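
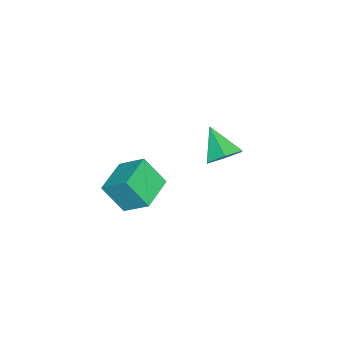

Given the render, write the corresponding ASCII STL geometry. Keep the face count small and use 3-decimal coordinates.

solid 
facet normal -0.992 0.078 0.096
outer loop
vertex 2.342 -3.634 5.146
vertex 2.292 -2.608 3.792
vertex 2.152 -4.888 4.204
endloop
endfacet
facet normal 0.029 -0.603 0.797
outer loop
vertex 3.968 -5.032 4.028
vertex 2.342 -3.634 5.146
vertex 2.152 -4.888 4.204
endloop
endfacet
facet normal -0.992 0.078 0.096
outer loop
vertex 2.152 -4.888 4.204
vertex 2.292 -2.608 3.792
vertex 2.102 -3.862 2.849
endloop
endfacet
facet normal -0.121 -0.794 -0.596
outer loop
vertex 2.102 -3.862 2.849
vertex 3.968 -5.032 4.028
vertex 2.152 -4.888 4.204
endloop
endfacet
facet normal 0.121 0.793 0.597
outer loop
vertex 2.342 -3.634 5.146
vertex 4.108 -2.752 3.616
vertex 2.292 -2.608 3.792
endloop
endfacet
facet normal 0.029 -0.604 0.797
outer loop
vertex 4.158 -3.778 4.971
vertex 2.342 -3.634 5.146
vertex 3.968 -5.032 4.028
endloop
endfacet
facet normal 0.120 0.794 0.596
outer loop
vertex 4.158 -3.778 4.971
vertex 4.108 -2.752 3.616
vertex 2.342 -3.634 5.146
endloop
endfacet
facet normal -0.029 0.604 -0.797
outer loop
vertex 2.292 -2.608 3.792
vertex 4.108 -2.752 3.616
vertex 2.102 -3.862 2.849
endloop
endfacet
facet normal -0.120 -0.793 -0.597
outer loop
vertex 3.918 -4.006 2.674
vertex 3.968 -5.032 4.028
vertex 2.102 -3.862 2.849
endloop
endfacet
facet normal -0.029 0.603 -0.797
outer loop
vertex 2.102 -3.862 2.849
vertex 4.108 -2.752 3.616
vertex 3.918 -4.006 2.674
endloop
endfacet
facet normal 0.992 -0.078 -0.096
outer loop
vertex 3.918 -4.006 2.674
vertex 4.158 -3.778 4.971
vertex 3.968 -5.032 4.028
endloop
endfacet
facet normal 0.992 -0.078 -0.096
outer loop
vertex 4.108 -2.752 3.616
vertex 4.158 -3.778 4.971
vertex 3.918 -4.006 2.674
endloop
endfacet
facet normal 0.499 0.579 -0.645
outer loop
vertex -1.849 -1.25 2.453
vertex -2.516 -1.492 1.72
vertex -2.685 -0.682 2.316
endloop
endfacet
facet normal 0.040 0.290 0.956
outer loop
vertex -1.849 -1.25 2.453
vertex -2.685 -0.682 2.316
vertex -3.444 -2.568 2.92
endloop
endfacet
facet normal 0.500 0.579 -0.645
outer loop
vertex -2.685 -0.682 2.316
vertex -2.516 -1.492 1.72
vertex -3.352 -0.924 1.582
endloop
endfacet
facet normal -0.728 0.457 0.511
outer loop
vertex -2.685 -0.682 2.316
vertex -3.352 -0.924 1.582
vertex -3.444 -2.568 2.92
endloop
endfacet
facet normal 0.499 0.578 -0.645
outer loop
vertex -3.352 -0.924 1.582
vertex -2.516 -1.492 1.72
vertex -3.182 -1.735 0.987
endloop
endfacet
facet normal -0.982 -0.082 -0.169
outer loop
vertex -3.352 -0.924 1.582
vertex -3.182 -1.735 0.987
vertex -3.444 -2.568 2.92
endloop
endfacet
facet normal 0.499 0.579 -0.645
outer loop
vertex -3.182 -1.735 0.987
vertex -2.516 -1.492 1.72
vertex -2.346 -2.303 1.124
endloop
endfacet
facet normal -0.468 -0.787 -0.402
outer loop
vertex -3.182 -1.735 0.987
vertex -2.346 -2.303 1.124
vertex -3.444 -2.568 2.92
endloop
endfacet
facet normal 0.500 0.579 -0.645
outer loop
vertex -2.346 -2.303 1.124
vertex -2.516 -1.492 1.72
vertex -1.68 -2.06 1.858
endloop
endfacet
facet normal 0.300 -0.953 0.043
outer loop
vertex -2.346 -2.303 1.124
vertex -1.68 -2.06 1.858
vertex -3.444 -2.568 2.92
endloop
endfacet
facet normal 0.499 0.578 -0.645
outer loop
vertex -1.68 -2.06 1.858
vertex -2.516 -1.492 1.72
vertex -1.849 -1.25 2.453
endloop
endfacet
facet normal 0.554 -0.415 0.722
outer loop
vertex -1.68 -2.06 1.858
vertex -1.849 -1.25 2.453
vertex -3.444 -2.568 2.92
endloop
endfacet

endsolid


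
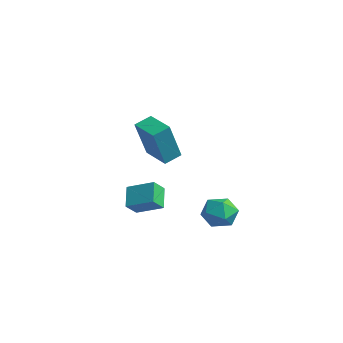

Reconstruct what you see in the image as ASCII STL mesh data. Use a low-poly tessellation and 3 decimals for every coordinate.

solid 
facet normal -0.989 -0.047 0.143
outer loop
vertex 3.304 -3.358 4.221
vertex 3.313 -2.562 4.546
vertex 2.992 -2.581 2.328
endloop
endfacet
facet normal -0.011 -0.926 -0.378
outer loop
vertex 4.327 -2.518 2.134
vertex 3.304 -3.358 4.221
vertex 2.992 -2.581 2.328
endloop
endfacet
facet normal -0.989 -0.046 0.143
outer loop
vertex 2.992 -2.581 2.328
vertex 3.313 -2.562 4.546
vertex 3.002 -1.785 2.653
endloop
endfacet
facet normal -0.151 0.375 -0.915
outer loop
vertex 3.002 -1.785 2.653
vertex 4.327 -2.518 2.134
vertex 2.992 -2.581 2.328
endloop
endfacet
facet normal 0.151 -0.375 0.915
outer loop
vertex 3.304 -3.358 4.221
vertex 4.648 -2.499 4.352
vertex 3.313 -2.562 4.546
endloop
endfacet
facet normal -0.011 -0.926 -0.378
outer loop
vertex 4.638 -3.295 4.027
vertex 3.304 -3.358 4.221
vertex 4.327 -2.518 2.134
endloop
endfacet
facet normal 0.151 -0.375 0.915
outer loop
vertex 4.638 -3.295 4.027
vertex 4.648 -2.499 4.352
vertex 3.304 -3.358 4.221
endloop
endfacet
facet normal 0.011 0.926 0.378
outer loop
vertex 3.313 -2.562 4.546
vertex 4.648 -2.499 4.352
vertex 3.002 -1.785 2.653
endloop
endfacet
facet normal -0.151 0.375 -0.915
outer loop
vertex 4.336 -1.722 2.459
vertex 4.327 -2.518 2.134
vertex 3.002 -1.785 2.653
endloop
endfacet
facet normal 0.011 0.926 0.378
outer loop
vertex 3.002 -1.785 2.653
vertex 4.648 -2.499 4.352
vertex 4.336 -1.722 2.459
endloop
endfacet
facet normal 0.989 0.047 -0.143
outer loop
vertex 4.336 -1.722 2.459
vertex 4.638 -3.295 4.027
vertex 4.327 -2.518 2.134
endloop
endfacet
facet normal 0.989 0.046 -0.144
outer loop
vertex 4.648 -2.499 4.352
vertex 4.638 -3.295 4.027
vertex 4.336 -1.722 2.459
endloop
endfacet
facet normal -0.629 0.435 0.644
outer loop
vertex 0.845 -2.267 -0.598
vertex 1.878 -1.521 -0.093
vertex 0.674 -1.621 -1.201
endloop
endfacet
facet normal -0.754 -0.544 -0.369
outer loop
vertex 1.422 -2.139 -1.967
vertex 0.845 -2.267 -0.598
vertex 0.674 -1.621 -1.201
endloop
endfacet
facet normal -0.629 0.435 0.644
outer loop
vertex 0.674 -1.621 -1.201
vertex 1.878 -1.521 -0.093
vertex 1.706 -0.876 -0.696
endloop
endfacet
facet normal -0.190 0.717 -0.670
outer loop
vertex 1.706 -0.876 -0.696
vertex 1.422 -2.139 -1.967
vertex 0.674 -1.621 -1.201
endloop
endfacet
facet normal 0.190 -0.717 0.671
outer loop
vertex 0.845 -2.267 -0.598
vertex 2.626 -2.039 -0.859
vertex 1.878 -1.521 -0.093
endloop
endfacet
facet normal -0.753 -0.545 -0.368
outer loop
vertex 1.594 -2.784 -1.364
vertex 0.845 -2.267 -0.598
vertex 1.422 -2.139 -1.967
endloop
endfacet
facet normal 0.190 -0.718 0.670
outer loop
vertex 1.594 -2.784 -1.364
vertex 2.626 -2.039 -0.859
vertex 0.845 -2.267 -0.598
endloop
endfacet
facet normal 0.754 0.545 0.368
outer loop
vertex 1.878 -1.521 -0.093
vertex 2.626 -2.039 -0.859
vertex 1.706 -0.876 -0.696
endloop
endfacet
facet normal -0.190 0.717 -0.670
outer loop
vertex 2.455 -1.393 -1.462
vertex 1.422 -2.139 -1.967
vertex 1.706 -0.876 -0.696
endloop
endfacet
facet normal 0.753 0.544 0.369
outer loop
vertex 1.706 -0.876 -0.696
vertex 2.626 -2.039 -0.859
vertex 2.455 -1.393 -1.462
endloop
endfacet
facet normal 0.629 -0.435 -0.644
outer loop
vertex 2.455 -1.393 -1.462
vertex 1.594 -2.784 -1.364
vertex 1.422 -2.139 -1.967
endloop
endfacet
facet normal 0.629 -0.435 -0.644
outer loop
vertex 2.626 -2.039 -0.859
vertex 1.594 -2.784 -1.364
vertex 2.455 -1.393 -1.462
endloop
endfacet
facet normal -0.930 -0.294 0.219
outer loop
vertex 2.754 1.022 -1.838
vertex 2.974 0.162 -2.058
vertex 3.083 0.456 -1.199
endloop
endfacet
facet normal -0.740 0.266 0.617
outer loop
vertex 2.754 1.022 -1.838
vertex 3.083 0.456 -1.199
vertex 3.368 1.325 -1.232
endloop
endfacet
facet normal -0.571 0.802 0.177
outer loop
vertex 2.754 1.022 -1.838
vertex 3.368 1.325 -1.232
vertex 3.435 1.567 -2.112
endloop
endfacet
facet normal -0.656 0.572 -0.493
outer loop
vertex 2.754 1.022 -1.838
vertex 3.435 1.567 -2.112
vertex 3.192 0.848 -2.622
endloop
endfacet
facet normal -0.878 -0.105 -0.467
outer loop
vertex 2.754 1.022 -1.838
vertex 3.192 0.848 -2.622
vertex 2.974 0.162 -2.058
endloop
endfacet
facet normal -0.154 0.088 0.984
outer loop
vertex 3.368 1.325 -1.232
vertex 3.083 0.456 -1.199
vertex 3.968 0.652 -1.078
endloop
endfacet
facet normal -0.462 -0.819 0.339
outer loop
vertex 3.083 0.456 -1.199
vertex 2.974 0.162 -2.058
vertex 3.725 -0.067 -1.588
endloop
endfacet
facet normal -0.378 -0.513 -0.770
outer loop
vertex 2.974 0.162 -2.058
vertex 3.192 0.848 -2.622
vertex 3.792 0.175 -2.468
endloop
endfacet
facet normal -0.018 0.582 -0.813
outer loop
vertex 3.192 0.848 -2.622
vertex 3.435 1.567 -2.112
vertex 4.077 1.044 -2.501
endloop
endfacet
facet normal 0.121 0.955 0.272
outer loop
vertex 3.435 1.567 -2.112
vertex 3.368 1.325 -1.232
vertex 4.186 1.338 -1.642
endloop
endfacet
facet normal 0.656 -0.572 0.493
outer loop
vertex 4.406 0.478 -1.862
vertex 3.968 0.652 -1.078
vertex 3.725 -0.067 -1.588
endloop
endfacet
facet normal 0.571 -0.802 -0.177
outer loop
vertex 4.406 0.478 -1.862
vertex 3.725 -0.067 -1.588
vertex 3.792 0.175 -2.468
endloop
endfacet
facet normal 0.740 -0.266 -0.617
outer loop
vertex 4.406 0.478 -1.862
vertex 3.792 0.175 -2.468
vertex 4.077 1.044 -2.501
endloop
endfacet
facet normal 0.930 0.294 -0.219
outer loop
vertex 4.406 0.478 -1.862
vertex 4.077 1.044 -2.501
vertex 4.186 1.338 -1.642
endloop
endfacet
facet normal 0.878 0.105 0.467
outer loop
vertex 4.406 0.478 -1.862
vertex 4.186 1.338 -1.642
vertex 3.968 0.652 -1.078
endloop
endfacet
facet normal 0.018 -0.582 0.813
outer loop
vertex 3.725 -0.067 -1.588
vertex 3.968 0.652 -1.078
vertex 3.083 0.456 -1.199
endloop
endfacet
facet normal -0.121 -0.955 -0.272
outer loop
vertex 3.792 0.175 -2.468
vertex 3.725 -0.067 -1.588
vertex 2.974 0.162 -2.058
endloop
endfacet
facet normal 0.154 -0.088 -0.984
outer loop
vertex 4.077 1.044 -2.501
vertex 3.792 0.175 -2.468
vertex 3.192 0.848 -2.622
endloop
endfacet
facet normal 0.462 0.819 -0.339
outer loop
vertex 4.186 1.338 -1.642
vertex 4.077 1.044 -2.501
vertex 3.435 1.567 -2.112
endloop
endfacet
facet normal 0.378 0.513 0.770
outer loop
vertex 3.968 0.652 -1.078
vertex 4.186 1.338 -1.642
vertex 3.368 1.325 -1.232
endloop
endfacet

endsolid


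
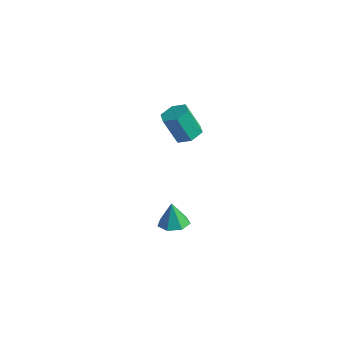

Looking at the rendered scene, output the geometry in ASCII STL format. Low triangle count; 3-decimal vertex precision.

solid 
facet normal 0.188 -0.106 -0.976
outer loop
vertex 4.008 -0.542 -2.961
vertex 3.25 -0.204 -3.144
vertex 3.996 0.191 -3.043
endloop
endfacet
facet normal 0.767 0.084 0.636
outer loop
vertex 4.008 -0.542 -2.961
vertex 3.996 0.191 -3.043
vertex 2.99 -0.056 -1.796
endloop
endfacet
facet normal 0.188 -0.106 -0.976
outer loop
vertex 3.996 0.191 -3.043
vertex 3.25 -0.204 -3.144
vertex 3.422 0.626 -3.201
endloop
endfacet
facet normal 0.433 0.752 0.498
outer loop
vertex 3.996 0.191 -3.043
vertex 3.422 0.626 -3.201
vertex 2.99 -0.056 -1.796
endloop
endfacet
facet normal 0.188 -0.106 -0.976
outer loop
vertex 3.422 0.626 -3.201
vertex 3.25 -0.204 -3.144
vertex 2.719 0.437 -3.316
endloop
endfacet
facet normal -0.296 0.892 0.342
outer loop
vertex 3.422 0.626 -3.201
vertex 2.719 0.437 -3.316
vertex 2.99 -0.056 -1.796
endloop
endfacet
facet normal 0.188 -0.107 -0.976
outer loop
vertex 2.719 0.437 -3.316
vertex 3.25 -0.204 -3.144
vertex 2.415 -0.235 -3.301
endloop
endfacet
facet normal -0.871 0.400 0.285
outer loop
vertex 2.719 0.437 -3.316
vertex 2.415 -0.235 -3.301
vertex 2.99 -0.056 -1.796
endloop
endfacet
facet normal 0.188 -0.108 -0.976
outer loop
vertex 2.415 -0.235 -3.301
vertex 3.25 -0.204 -3.144
vertex 2.74 -0.883 -3.167
endloop
endfacet
facet normal -0.859 -0.354 0.370
outer loop
vertex 2.415 -0.235 -3.301
vertex 2.74 -0.883 -3.167
vertex 2.99 -0.056 -1.796
endloop
endfacet
facet normal 0.187 -0.108 -0.976
outer loop
vertex 2.74 -0.883 -3.167
vertex 3.25 -0.204 -3.144
vertex 3.449 -1.02 -3.016
endloop
endfacet
facet normal -0.269 -0.802 0.533
outer loop
vertex 2.74 -0.883 -3.167
vertex 3.449 -1.02 -3.016
vertex 2.99 -0.056 -1.796
endloop
endfacet
facet normal 0.188 -0.107 -0.976
outer loop
vertex 3.449 -1.02 -3.016
vertex 3.25 -0.204 -3.144
vertex 4.008 -0.542 -2.961
endloop
endfacet
facet normal 0.455 -0.607 0.651
outer loop
vertex 3.449 -1.02 -3.016
vertex 4.008 -0.542 -2.961
vertex 2.99 -0.056 -1.796
endloop
endfacet
facet normal 0.418 0.164 -0.894
outer loop
vertex 3.808 0.476 3.312
vertex 3.254 1.016 3.152
vertex 3.926 1.233 3.506
endloop
endfacet
facet normal 0.897 -0.236 0.375
outer loop
vertex 3.808 0.476 3.312
vertex 3.926 1.233 3.506
vertex 3.12 0.205 4.787
endloop
endfacet
facet normal 0.897 -0.236 0.375
outer loop
vertex 3.12 0.205 4.787
vertex 3.926 1.233 3.506
vertex 3.238 0.961 4.981
endloop
endfacet
facet normal -0.417 -0.164 0.894
outer loop
vertex 3.12 0.205 4.787
vertex 3.238 0.961 4.981
vertex 2.566 0.744 4.628
endloop
endfacet
facet normal 0.417 0.165 -0.894
outer loop
vertex 3.926 1.233 3.506
vertex 3.254 1.016 3.152
vertex 3.372 1.772 3.347
endloop
endfacet
facet normal 0.577 0.712 0.401
outer loop
vertex 3.926 1.233 3.506
vertex 3.372 1.772 3.347
vertex 3.238 0.961 4.981
endloop
endfacet
facet normal 0.578 0.711 0.400
outer loop
vertex 3.238 0.961 4.981
vertex 3.372 1.772 3.347
vertex 2.684 1.501 4.822
endloop
endfacet
facet normal -0.417 -0.164 0.894
outer loop
vertex 3.238 0.961 4.981
vertex 2.684 1.501 4.822
vertex 2.566 0.744 4.628
endloop
endfacet
facet normal 0.417 0.165 -0.894
outer loop
vertex 3.372 1.772 3.347
vertex 3.254 1.016 3.152
vertex 2.7 1.555 2.993
endloop
endfacet
facet normal -0.319 0.947 0.025
outer loop
vertex 3.372 1.772 3.347
vertex 2.7 1.555 2.993
vertex 2.684 1.501 4.822
endloop
endfacet
facet normal -0.319 0.947 0.025
outer loop
vertex 2.684 1.501 4.822
vertex 2.7 1.555 2.993
vertex 2.012 1.284 4.468
endloop
endfacet
facet normal -0.418 -0.164 0.894
outer loop
vertex 2.684 1.501 4.822
vertex 2.012 1.284 4.468
vertex 2.566 0.744 4.628
endloop
endfacet
facet normal 0.417 0.164 -0.894
outer loop
vertex 2.7 1.555 2.993
vertex 3.254 1.016 3.152
vertex 2.582 0.799 2.799
endloop
endfacet
facet normal -0.897 0.236 -0.375
outer loop
vertex 2.7 1.555 2.993
vertex 2.582 0.799 2.799
vertex 2.012 1.284 4.468
endloop
endfacet
facet normal -0.897 0.236 -0.375
outer loop
vertex 2.012 1.284 4.468
vertex 2.582 0.799 2.799
vertex 1.894 0.527 4.274
endloop
endfacet
facet normal -0.418 -0.164 0.894
outer loop
vertex 2.012 1.284 4.468
vertex 1.894 0.527 4.274
vertex 2.566 0.744 4.628
endloop
endfacet
facet normal 0.417 0.164 -0.894
outer loop
vertex 2.582 0.799 2.799
vertex 3.254 1.016 3.152
vertex 3.136 0.259 2.958
endloop
endfacet
facet normal -0.578 -0.711 -0.401
outer loop
vertex 2.582 0.799 2.799
vertex 3.136 0.259 2.958
vertex 1.894 0.527 4.274
endloop
endfacet
facet normal -0.578 -0.712 -0.400
outer loop
vertex 1.894 0.527 4.274
vertex 3.136 0.259 2.958
vertex 2.448 -0.012 4.433
endloop
endfacet
facet normal -0.417 -0.165 0.894
outer loop
vertex 1.894 0.527 4.274
vertex 2.448 -0.012 4.433
vertex 2.566 0.744 4.628
endloop
endfacet
facet normal 0.418 0.164 -0.894
outer loop
vertex 3.136 0.259 2.958
vertex 3.254 1.016 3.152
vertex 3.808 0.476 3.312
endloop
endfacet
facet normal 0.319 -0.947 -0.025
outer loop
vertex 3.136 0.259 2.958
vertex 3.808 0.476 3.312
vertex 2.448 -0.012 4.433
endloop
endfacet
facet normal 0.319 -0.947 -0.025
outer loop
vertex 2.448 -0.012 4.433
vertex 3.808 0.476 3.312
vertex 3.12 0.205 4.787
endloop
endfacet
facet normal -0.417 -0.165 0.894
outer loop
vertex 2.448 -0.012 4.433
vertex 3.12 0.205 4.787
vertex 2.566 0.744 4.628
endloop
endfacet

endsolid


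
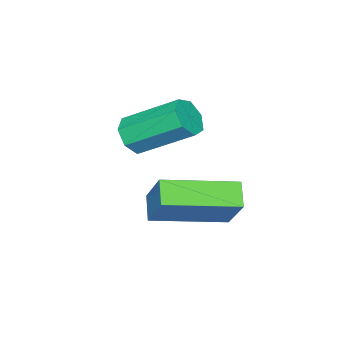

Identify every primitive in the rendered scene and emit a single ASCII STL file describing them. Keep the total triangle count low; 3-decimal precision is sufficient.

solid 
facet normal -0.628 -0.506 0.591
outer loop
vertex 2.02 0.021 -2.069
vertex 0.482 1.528 -2.414
vertex 1.524 -0.758 -3.264
endloop
endfacet
facet normal 0.705 -0.691 0.158
outer loop
vertex 2.058 -0.328 -3.766
vertex 2.02 0.021 -2.069
vertex 1.524 -0.758 -3.264
endloop
endfacet
facet normal -0.628 -0.506 0.591
outer loop
vertex 1.524 -0.758 -3.264
vertex 0.482 1.528 -2.414
vertex -0.014 0.749 -3.608
endloop
endfacet
facet normal -0.328 -0.516 -0.791
outer loop
vertex -0.014 0.749 -3.608
vertex 2.058 -0.328 -3.766
vertex 1.524 -0.758 -3.264
endloop
endfacet
facet normal 0.328 0.516 0.791
outer loop
vertex 2.02 0.021 -2.069
vertex 1.016 1.958 -2.916
vertex 0.482 1.528 -2.414
endloop
endfacet
facet normal 0.705 -0.691 0.158
outer loop
vertex 2.554 0.451 -2.572
vertex 2.02 0.021 -2.069
vertex 2.058 -0.328 -3.766
endloop
endfacet
facet normal 0.329 0.516 0.791
outer loop
vertex 2.554 0.451 -2.572
vertex 1.016 1.958 -2.916
vertex 2.02 0.021 -2.069
endloop
endfacet
facet normal -0.705 0.691 -0.158
outer loop
vertex 0.482 1.528 -2.414
vertex 1.016 1.958 -2.916
vertex -0.014 0.749 -3.608
endloop
endfacet
facet normal -0.329 -0.517 -0.791
outer loop
vertex 0.52 1.179 -4.111
vertex 2.058 -0.328 -3.766
vertex -0.014 0.749 -3.608
endloop
endfacet
facet normal -0.705 0.691 -0.158
outer loop
vertex -0.014 0.749 -3.608
vertex 1.016 1.958 -2.916
vertex 0.52 1.179 -4.111
endloop
endfacet
facet normal 0.628 0.506 -0.591
outer loop
vertex 0.52 1.179 -4.111
vertex 2.554 0.451 -2.572
vertex 2.058 -0.328 -3.766
endloop
endfacet
facet normal 0.628 0.506 -0.591
outer loop
vertex 1.016 1.958 -2.916
vertex 2.554 0.451 -2.572
vertex 0.52 1.179 -4.111
endloop
endfacet
facet normal 0.257 -0.802 -0.539
outer loop
vertex 0.804 -2.214 -1.585
vertex 0.336 -2.076 -2.014
vertex 0.955 -1.878 -2.013
endloop
endfacet
facet normal 0.929 0.051 0.368
outer loop
vertex 0.804 -2.214 -1.585
vertex 0.955 -1.878 -2.013
vertex 0.312 -0.682 -0.556
endloop
endfacet
facet normal 0.929 0.051 0.368
outer loop
vertex 0.312 -0.682 -0.556
vertex 0.955 -1.878 -2.013
vertex 0.463 -0.346 -0.984
endloop
endfacet
facet normal -0.258 0.802 0.539
outer loop
vertex 0.312 -0.682 -0.556
vertex 0.463 -0.346 -0.984
vertex -0.156 -0.544 -0.986
endloop
endfacet
facet normal 0.258 -0.803 -0.537
outer loop
vertex 0.955 -1.878 -2.013
vertex 0.336 -2.076 -2.014
vertex 0.64 -1.692 -2.442
endloop
endfacet
facet normal 0.788 0.497 -0.363
outer loop
vertex 0.955 -1.878 -2.013
vertex 0.64 -1.692 -2.442
vertex 0.463 -0.346 -0.984
endloop
endfacet
facet normal 0.788 0.497 -0.363
outer loop
vertex 0.463 -0.346 -0.984
vertex 0.64 -1.692 -2.442
vertex 0.148 -0.16 -1.413
endloop
endfacet
facet normal -0.258 0.803 0.538
outer loop
vertex 0.463 -0.346 -0.984
vertex 0.148 -0.16 -1.413
vertex -0.156 -0.544 -0.986
endloop
endfacet
facet normal 0.256 -0.803 -0.538
outer loop
vertex 0.64 -1.692 -2.442
vertex 0.336 -2.076 -2.014
vertex 0.096 -1.794 -2.549
endloop
endfacet
facet normal 0.055 0.569 -0.821
outer loop
vertex 0.64 -1.692 -2.442
vertex 0.096 -1.794 -2.549
vertex 0.148 -0.16 -1.413
endloop
endfacet
facet normal 0.055 0.569 -0.821
outer loop
vertex 0.148 -0.16 -1.413
vertex 0.096 -1.794 -2.549
vertex -0.397 -0.262 -1.52
endloop
endfacet
facet normal -0.256 0.802 0.539
outer loop
vertex 0.148 -0.16 -1.413
vertex -0.397 -0.262 -1.52
vertex -0.156 -0.544 -0.986
endloop
endfacet
facet normal 0.257 -0.803 -0.538
outer loop
vertex 0.096 -1.794 -2.549
vertex 0.336 -2.076 -2.014
vertex -0.268 -2.109 -2.253
endloop
endfacet
facet normal -0.720 0.212 -0.660
outer loop
vertex 0.096 -1.794 -2.549
vertex -0.268 -2.109 -2.253
vertex -0.397 -0.262 -1.52
endloop
endfacet
facet normal -0.721 0.211 -0.660
outer loop
vertex -0.397 -0.262 -1.52
vertex -0.268 -2.109 -2.253
vertex -0.76 -0.577 -1.224
endloop
endfacet
facet normal -0.256 0.802 0.539
outer loop
vertex -0.397 -0.262 -1.52
vertex -0.76 -0.577 -1.224
vertex -0.156 -0.544 -0.986
endloop
endfacet
facet normal 0.257 -0.802 -0.539
outer loop
vertex -0.268 -2.109 -2.253
vertex 0.336 -2.076 -2.014
vertex -0.176 -2.399 -1.778
endloop
endfacet
facet normal -0.952 -0.305 -0.002
outer loop
vertex -0.268 -2.109 -2.253
vertex -0.176 -2.399 -1.778
vertex -0.76 -0.577 -1.224
endloop
endfacet
facet normal -0.952 -0.305 -0.002
outer loop
vertex -0.76 -0.577 -1.224
vertex -0.176 -2.399 -1.778
vertex -0.668 -0.867 -0.749
endloop
endfacet
facet normal -0.256 0.802 0.539
outer loop
vertex -0.76 -0.577 -1.224
vertex -0.668 -0.867 -0.749
vertex -0.156 -0.544 -0.986
endloop
endfacet
facet normal 0.257 -0.802 -0.540
outer loop
vertex -0.176 -2.399 -1.778
vertex 0.336 -2.076 -2.014
vertex 0.301 -2.446 -1.481
endloop
endfacet
facet normal -0.467 -0.591 0.657
outer loop
vertex -0.176 -2.399 -1.778
vertex 0.301 -2.446 -1.481
vertex -0.668 -0.867 -0.749
endloop
endfacet
facet normal -0.467 -0.591 0.657
outer loop
vertex -0.668 -0.867 -0.749
vertex 0.301 -2.446 -1.481
vertex -0.191 -0.914 -0.452
endloop
endfacet
facet normal -0.257 0.802 0.539
outer loop
vertex -0.668 -0.867 -0.749
vertex -0.191 -0.914 -0.452
vertex -0.156 -0.544 -0.986
endloop
endfacet
facet normal 0.258 -0.801 -0.539
outer loop
vertex 0.301 -2.446 -1.481
vertex 0.336 -2.076 -2.014
vertex 0.804 -2.214 -1.585
endloop
endfacet
facet normal 0.370 -0.433 0.822
outer loop
vertex 0.301 -2.446 -1.481
vertex 0.804 -2.214 -1.585
vertex -0.191 -0.914 -0.452
endloop
endfacet
facet normal 0.370 -0.433 0.822
outer loop
vertex -0.191 -0.914 -0.452
vertex 0.804 -2.214 -1.585
vertex 0.312 -0.682 -0.556
endloop
endfacet
facet normal -0.258 0.802 0.539
outer loop
vertex -0.191 -0.914 -0.452
vertex 0.312 -0.682 -0.556
vertex -0.156 -0.544 -0.986
endloop
endfacet

endsolid


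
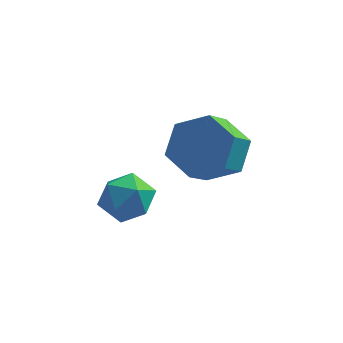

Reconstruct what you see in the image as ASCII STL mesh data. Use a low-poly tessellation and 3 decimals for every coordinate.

solid 
facet normal -0.222 0.902 0.370
outer loop
vertex 1.992 -1.636 -3.17
vertex 1.336 -1.897 -2.928
vertex 1.937 -1.93 -2.486
endloop
endfacet
facet normal 0.482 0.790 0.378
outer loop
vertex 1.992 -1.636 -3.17
vertex 1.937 -1.93 -2.486
vertex 2.529 -2.087 -2.913
endloop
endfacet
facet normal 0.693 0.659 -0.291
outer loop
vertex 1.992 -1.636 -3.17
vertex 2.529 -2.087 -2.913
vertex 2.293 -2.151 -3.619
endloop
endfacet
facet normal 0.119 0.691 -0.713
outer loop
vertex 1.992 -1.636 -3.17
vertex 2.293 -2.151 -3.619
vertex 1.556 -2.033 -3.628
endloop
endfacet
facet normal -0.447 0.841 -0.304
outer loop
vertex 1.992 -1.636 -3.17
vertex 1.556 -2.033 -3.628
vertex 1.336 -1.897 -2.928
endloop
endfacet
facet normal 0.608 0.204 0.767
outer loop
vertex 2.529 -2.087 -2.913
vertex 1.937 -1.93 -2.486
vertex 2.204 -2.627 -2.512
endloop
endfacet
facet normal -0.532 0.387 0.753
outer loop
vertex 1.937 -1.93 -2.486
vertex 1.336 -1.897 -2.928
vertex 1.467 -2.509 -2.521
endloop
endfacet
facet normal -0.896 0.289 -0.338
outer loop
vertex 1.336 -1.897 -2.928
vertex 1.556 -2.033 -3.628
vertex 1.231 -2.573 -3.227
endloop
endfacet
facet normal 0.019 0.045 -0.999
outer loop
vertex 1.556 -2.033 -3.628
vertex 2.293 -2.151 -3.619
vertex 1.823 -2.73 -3.654
endloop
endfacet
facet normal 0.949 -0.007 -0.316
outer loop
vertex 2.293 -2.151 -3.619
vertex 2.529 -2.087 -2.913
vertex 2.424 -2.763 -3.212
endloop
endfacet
facet normal -0.119 -0.691 0.713
outer loop
vertex 1.768 -3.024 -2.97
vertex 2.204 -2.627 -2.512
vertex 1.467 -2.509 -2.521
endloop
endfacet
facet normal -0.693 -0.659 0.291
outer loop
vertex 1.768 -3.024 -2.97
vertex 1.467 -2.509 -2.521
vertex 1.231 -2.573 -3.227
endloop
endfacet
facet normal -0.482 -0.790 -0.378
outer loop
vertex 1.768 -3.024 -2.97
vertex 1.231 -2.573 -3.227
vertex 1.823 -2.73 -3.654
endloop
endfacet
facet normal 0.222 -0.902 -0.370
outer loop
vertex 1.768 -3.024 -2.97
vertex 1.823 -2.73 -3.654
vertex 2.424 -2.763 -3.212
endloop
endfacet
facet normal 0.447 -0.841 0.304
outer loop
vertex 1.768 -3.024 -2.97
vertex 2.424 -2.763 -3.212
vertex 2.204 -2.627 -2.512
endloop
endfacet
facet normal -0.019 -0.045 0.999
outer loop
vertex 1.467 -2.509 -2.521
vertex 2.204 -2.627 -2.512
vertex 1.937 -1.93 -2.486
endloop
endfacet
facet normal -0.949 0.007 0.316
outer loop
vertex 1.231 -2.573 -3.227
vertex 1.467 -2.509 -2.521
vertex 1.336 -1.897 -2.928
endloop
endfacet
facet normal -0.608 -0.204 -0.767
outer loop
vertex 1.823 -2.73 -3.654
vertex 1.231 -2.573 -3.227
vertex 1.556 -2.033 -3.628
endloop
endfacet
facet normal 0.532 -0.387 -0.753
outer loop
vertex 2.424 -2.763 -3.212
vertex 1.823 -2.73 -3.654
vertex 2.293 -2.151 -3.619
endloop
endfacet
facet normal 0.896 -0.289 0.338
outer loop
vertex 2.204 -2.627 -2.512
vertex 2.424 -2.763 -3.212
vertex 2.529 -2.087 -2.913
endloop
endfacet
facet normal 0.269 0.721 -0.639
outer loop
vertex 4.223 -0.168 -3.482
vertex 3.523 0.362 -3.178
vertex 4.356 0.414 -2.769
endloop
endfacet
facet normal 0.953 -0.297 0.065
outer loop
vertex 4.223 -0.168 -3.482
vertex 4.356 0.414 -2.769
vertex 3.938 -0.933 -2.806
endloop
endfacet
facet normal 0.953 -0.297 0.065
outer loop
vertex 3.938 -0.933 -2.806
vertex 4.356 0.414 -2.769
vertex 4.071 -0.351 -2.092
endloop
endfacet
facet normal -0.270 -0.721 0.638
outer loop
vertex 3.938 -0.933 -2.806
vertex 4.071 -0.351 -2.092
vertex 3.237 -0.402 -2.502
endloop
endfacet
facet normal 0.268 0.721 -0.638
outer loop
vertex 4.356 0.414 -2.769
vertex 3.523 0.362 -3.178
vertex 3.655 0.944 -2.465
endloop
endfacet
facet normal 0.600 0.393 0.697
outer loop
vertex 4.356 0.414 -2.769
vertex 3.655 0.944 -2.465
vertex 4.071 -0.351 -2.092
endloop
endfacet
facet normal 0.600 0.393 0.697
outer loop
vertex 4.071 -0.351 -2.092
vertex 3.655 0.944 -2.465
vertex 3.37 0.18 -1.788
endloop
endfacet
facet normal -0.270 -0.721 0.638
outer loop
vertex 4.071 -0.351 -2.092
vertex 3.37 0.18 -1.788
vertex 3.237 -0.402 -2.502
endloop
endfacet
facet normal 0.269 0.721 -0.638
outer loop
vertex 3.655 0.944 -2.465
vertex 3.523 0.362 -3.178
vertex 2.822 0.893 -2.874
endloop
endfacet
facet normal -0.352 0.691 0.631
outer loop
vertex 3.655 0.944 -2.465
vertex 2.822 0.893 -2.874
vertex 3.37 0.18 -1.788
endloop
endfacet
facet normal -0.354 0.690 0.632
outer loop
vertex 3.37 0.18 -1.788
vertex 2.822 0.893 -2.874
vertex 2.537 0.128 -2.198
endloop
endfacet
facet normal -0.269 -0.721 0.638
outer loop
vertex 3.37 0.18 -1.788
vertex 2.537 0.128 -2.198
vertex 3.237 -0.402 -2.502
endloop
endfacet
facet normal 0.270 0.721 -0.638
outer loop
vertex 2.822 0.893 -2.874
vertex 3.523 0.362 -3.178
vertex 2.689 0.311 -3.588
endloop
endfacet
facet normal -0.953 0.297 -0.065
outer loop
vertex 2.822 0.893 -2.874
vertex 2.689 0.311 -3.588
vertex 2.537 0.128 -2.198
endloop
endfacet
facet normal -0.953 0.297 -0.065
outer loop
vertex 2.537 0.128 -2.198
vertex 2.689 0.311 -3.588
vertex 2.404 -0.454 -2.911
endloop
endfacet
facet normal -0.269 -0.721 0.639
outer loop
vertex 2.537 0.128 -2.198
vertex 2.404 -0.454 -2.911
vertex 3.237 -0.402 -2.502
endloop
endfacet
facet normal 0.270 0.721 -0.638
outer loop
vertex 2.689 0.311 -3.588
vertex 3.523 0.362 -3.178
vertex 3.39 -0.22 -3.892
endloop
endfacet
facet normal -0.600 -0.393 -0.697
outer loop
vertex 2.689 0.311 -3.588
vertex 3.39 -0.22 -3.892
vertex 2.404 -0.454 -2.911
endloop
endfacet
facet normal -0.600 -0.394 -0.697
outer loop
vertex 2.404 -0.454 -2.911
vertex 3.39 -0.22 -3.892
vertex 3.105 -0.984 -3.215
endloop
endfacet
facet normal -0.268 -0.721 0.638
outer loop
vertex 2.404 -0.454 -2.911
vertex 3.105 -0.984 -3.215
vertex 3.237 -0.402 -2.502
endloop
endfacet
facet normal 0.269 0.721 -0.638
outer loop
vertex 3.39 -0.22 -3.892
vertex 3.523 0.362 -3.178
vertex 4.223 -0.168 -3.482
endloop
endfacet
facet normal 0.354 -0.691 -0.631
outer loop
vertex 3.39 -0.22 -3.892
vertex 4.223 -0.168 -3.482
vertex 3.105 -0.984 -3.215
endloop
endfacet
facet normal 0.353 -0.690 -0.632
outer loop
vertex 3.105 -0.984 -3.215
vertex 4.223 -0.168 -3.482
vertex 3.938 -0.933 -2.806
endloop
endfacet
facet normal -0.269 -0.721 0.638
outer loop
vertex 3.105 -0.984 -3.215
vertex 3.938 -0.933 -2.806
vertex 3.237 -0.402 -2.502
endloop
endfacet

endsolid


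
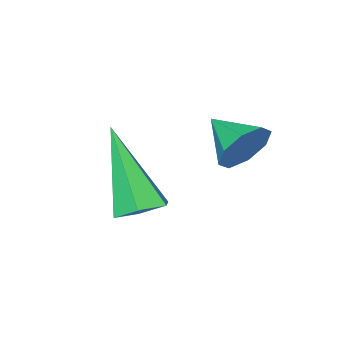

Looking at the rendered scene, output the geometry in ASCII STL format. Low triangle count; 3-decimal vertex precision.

solid 
facet normal 0.104 0.521 -0.847
outer loop
vertex -1.732 -1.965 -3.813
vertex -2.347 -1.827 -3.804
vertex -1.934 -1.446 -3.519
endloop
endfacet
facet normal 0.887 0.088 0.454
outer loop
vertex -1.732 -1.965 -3.813
vertex -1.934 -1.446 -3.519
vertex -2.573 -2.953 -1.976
endloop
endfacet
facet normal 0.104 0.521 -0.847
outer loop
vertex -1.934 -1.446 -3.519
vertex -2.347 -1.827 -3.804
vertex -2.549 -1.308 -3.51
endloop
endfacet
facet normal 0.161 0.672 0.723
outer loop
vertex -1.934 -1.446 -3.519
vertex -2.549 -1.308 -3.51
vertex -2.573 -2.953 -1.976
endloop
endfacet
facet normal 0.107 0.521 -0.847
outer loop
vertex -2.549 -1.308 -3.51
vertex -2.347 -1.827 -3.804
vertex -2.961 -1.688 -3.796
endloop
endfacet
facet normal -0.751 0.456 0.477
outer loop
vertex -2.549 -1.308 -3.51
vertex -2.961 -1.688 -3.796
vertex -2.573 -2.953 -1.976
endloop
endfacet
facet normal 0.107 0.521 -0.847
outer loop
vertex -2.961 -1.688 -3.796
vertex -2.347 -1.827 -3.804
vertex -2.759 -2.207 -4.09
endloop
endfacet
facet normal -0.938 -0.343 -0.039
outer loop
vertex -2.961 -1.688 -3.796
vertex -2.759 -2.207 -4.09
vertex -2.573 -2.953 -1.976
endloop
endfacet
facet normal 0.105 0.523 -0.846
outer loop
vertex -2.759 -2.207 -4.09
vertex -2.347 -1.827 -3.804
vertex -2.144 -2.345 -4.099
endloop
endfacet
facet normal -0.213 -0.927 -0.308
outer loop
vertex -2.759 -2.207 -4.09
vertex -2.144 -2.345 -4.099
vertex -2.573 -2.953 -1.976
endloop
endfacet
facet normal 0.105 0.523 -0.846
outer loop
vertex -2.144 -2.345 -4.099
vertex -2.347 -1.827 -3.804
vertex -1.732 -1.965 -3.813
endloop
endfacet
facet normal 0.700 -0.712 -0.062
outer loop
vertex -2.144 -2.345 -4.099
vertex -1.732 -1.965 -3.813
vertex -2.573 -2.953 -1.976
endloop
endfacet
facet normal 0.055 0.943 -0.329
outer loop
vertex -2.973 0.316 -0.888
vertex -3.261 0.135 -1.454
vertex -3.476 0.352 -0.869
endloop
endfacet
facet normal 0.024 -0.190 0.982
outer loop
vertex -2.973 0.316 -0.888
vertex -3.476 0.352 -0.869
vertex -3.319 -0.855 -1.106
endloop
endfacet
facet normal 0.055 0.943 -0.329
outer loop
vertex -3.476 0.352 -0.869
vertex -3.261 0.135 -1.454
vertex -3.853 0.261 -1.192
endloop
endfacet
facet normal -0.601 -0.229 0.766
outer loop
vertex -3.476 0.352 -0.869
vertex -3.853 0.261 -1.192
vertex -3.319 -0.855 -1.106
endloop
endfacet
facet normal 0.055 0.943 -0.330
outer loop
vertex -3.853 0.261 -1.192
vertex -3.261 0.135 -1.454
vertex -3.884 0.096 -1.669
endloop
endfacet
facet normal -0.890 -0.410 0.200
outer loop
vertex -3.853 0.261 -1.192
vertex -3.884 0.096 -1.669
vertex -3.319 -0.855 -1.106
endloop
endfacet
facet normal 0.056 0.942 -0.332
outer loop
vertex -3.884 0.096 -1.669
vertex -3.261 0.135 -1.454
vertex -3.549 -0.047 -2.019
endloop
endfacet
facet normal -0.674 -0.630 -0.387
outer loop
vertex -3.884 0.096 -1.669
vertex -3.549 -0.047 -2.019
vertex -3.319 -0.855 -1.106
endloop
endfacet
facet normal 0.055 0.942 -0.331
outer loop
vertex -3.549 -0.047 -2.019
vertex -3.261 0.135 -1.454
vertex -3.045 -0.083 -2.038
endloop
endfacet
facet normal -0.079 -0.756 -0.650
outer loop
vertex -3.549 -0.047 -2.019
vertex -3.045 -0.083 -2.038
vertex -3.319 -0.855 -1.106
endloop
endfacet
facet normal 0.056 0.942 -0.331
outer loop
vertex -3.045 -0.083 -2.038
vertex -3.261 0.135 -1.454
vertex -2.668 0.008 -1.715
endloop
endfacet
facet normal 0.545 -0.717 -0.434
outer loop
vertex -3.045 -0.083 -2.038
vertex -2.668 0.008 -1.715
vertex -3.319 -0.855 -1.106
endloop
endfacet
facet normal 0.057 0.942 -0.330
outer loop
vertex -2.668 0.008 -1.715
vertex -3.261 0.135 -1.454
vertex -2.638 0.173 -1.238
endloop
endfacet
facet normal 0.834 -0.535 0.133
outer loop
vertex -2.668 0.008 -1.715
vertex -2.638 0.173 -1.238
vertex -3.319 -0.855 -1.106
endloop
endfacet
facet normal 0.057 0.942 -0.330
outer loop
vertex -2.638 0.173 -1.238
vertex -3.261 0.135 -1.454
vertex -2.973 0.316 -0.888
endloop
endfacet
facet normal 0.617 -0.316 0.720
outer loop
vertex -2.638 0.173 -1.238
vertex -2.973 0.316 -0.888
vertex -3.319 -0.855 -1.106
endloop
endfacet

endsolid


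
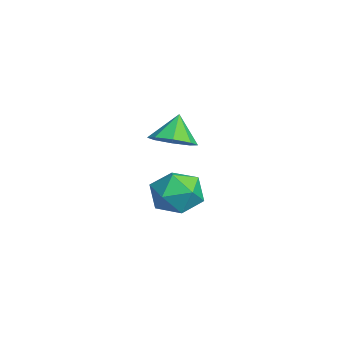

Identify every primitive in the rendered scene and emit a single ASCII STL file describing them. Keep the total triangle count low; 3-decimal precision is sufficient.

solid 
facet normal -0.265 0.963 0.037
outer loop
vertex -1.554 0.697 -3.183
vertex -2.757 0.359 -3.008
vertex -1.998 0.53 -2.014
endloop
endfacet
facet normal 0.401 0.873 0.277
outer loop
vertex -1.554 0.697 -3.183
vertex -1.998 0.53 -2.014
vertex -0.852 0.101 -2.32
endloop
endfacet
facet normal 0.784 0.571 -0.244
outer loop
vertex -1.554 0.697 -3.183
vertex -0.852 0.101 -2.32
vertex -0.902 -0.335 -3.503
endloop
endfacet
facet normal 0.355 0.474 -0.805
outer loop
vertex -1.554 0.697 -3.183
vertex -0.902 -0.335 -3.503
vertex -2.079 -0.175 -3.928
endloop
endfacet
facet normal -0.293 0.717 -0.632
outer loop
vertex -1.554 0.697 -3.183
vertex -2.079 -0.175 -3.928
vertex -2.757 0.359 -3.008
endloop
endfacet
facet normal 0.377 0.418 0.826
outer loop
vertex -0.852 0.101 -2.32
vertex -1.998 0.53 -2.014
vertex -1.621 -0.605 -1.612
endloop
endfacet
facet normal -0.700 0.564 0.438
outer loop
vertex -1.998 0.53 -2.014
vertex -2.757 0.359 -3.008
vertex -2.798 -0.445 -2.037
endloop
endfacet
facet normal -0.746 0.165 -0.645
outer loop
vertex -2.757 0.359 -3.008
vertex -2.079 -0.175 -3.928
vertex -2.848 -0.881 -3.22
endloop
endfacet
facet normal 0.303 -0.227 -0.925
outer loop
vertex -2.079 -0.175 -3.928
vertex -0.902 -0.335 -3.503
vertex -1.702 -1.31 -3.526
endloop
endfacet
facet normal 0.997 -0.070 -0.016
outer loop
vertex -0.902 -0.335 -3.503
vertex -0.852 0.101 -2.32
vertex -0.943 -1.139 -2.532
endloop
endfacet
facet normal -0.355 -0.474 0.805
outer loop
vertex -2.146 -1.477 -2.357
vertex -1.621 -0.605 -1.612
vertex -2.798 -0.445 -2.037
endloop
endfacet
facet normal -0.784 -0.571 0.244
outer loop
vertex -2.146 -1.477 -2.357
vertex -2.798 -0.445 -2.037
vertex -2.848 -0.881 -3.22
endloop
endfacet
facet normal -0.401 -0.873 -0.277
outer loop
vertex -2.146 -1.477 -2.357
vertex -2.848 -0.881 -3.22
vertex -1.702 -1.31 -3.526
endloop
endfacet
facet normal 0.265 -0.963 -0.037
outer loop
vertex -2.146 -1.477 -2.357
vertex -1.702 -1.31 -3.526
vertex -0.943 -1.139 -2.532
endloop
endfacet
facet normal 0.293 -0.717 0.632
outer loop
vertex -2.146 -1.477 -2.357
vertex -0.943 -1.139 -2.532
vertex -1.621 -0.605 -1.612
endloop
endfacet
facet normal -0.303 0.227 0.925
outer loop
vertex -2.798 -0.445 -2.037
vertex -1.621 -0.605 -1.612
vertex -1.998 0.53 -2.014
endloop
endfacet
facet normal -0.997 0.070 0.016
outer loop
vertex -2.848 -0.881 -3.22
vertex -2.798 -0.445 -2.037
vertex -2.757 0.359 -3.008
endloop
endfacet
facet normal -0.377 -0.418 -0.826
outer loop
vertex -1.702 -1.31 -3.526
vertex -2.848 -0.881 -3.22
vertex -2.079 -0.175 -3.928
endloop
endfacet
facet normal 0.700 -0.564 -0.438
outer loop
vertex -0.943 -1.139 -2.532
vertex -1.702 -1.31 -3.526
vertex -0.902 -0.335 -3.503
endloop
endfacet
facet normal 0.746 -0.165 0.645
outer loop
vertex -1.621 -0.605 -1.612
vertex -0.943 -1.139 -2.532
vertex -0.852 0.101 -2.32
endloop
endfacet
facet normal 0.442 -0.262 -0.858
outer loop
vertex 2.03 -0.456 1.79
vertex 1.257 -1.052 1.574
vertex 1.482 -0.094 1.397
endloop
endfacet
facet normal 0.205 0.846 0.493
outer loop
vertex 2.03 -0.456 1.79
vertex 1.482 -0.094 1.397
vertex 0.643 -0.688 2.766
endloop
endfacet
facet normal 0.442 -0.262 -0.858
outer loop
vertex 1.482 -0.094 1.397
vertex 1.257 -1.052 1.574
vertex 0.803 -0.293 1.108
endloop
endfacet
facet normal -0.348 0.919 0.185
outer loop
vertex 1.482 -0.094 1.397
vertex 0.803 -0.293 1.108
vertex 0.643 -0.688 2.766
endloop
endfacet
facet normal 0.443 -0.262 -0.858
outer loop
vertex 0.803 -0.293 1.108
vertex 1.257 -1.052 1.574
vertex 0.389 -0.937 1.091
endloop
endfacet
facet normal -0.841 0.539 0.047
outer loop
vertex 0.803 -0.293 1.108
vertex 0.389 -0.937 1.091
vertex 0.643 -0.688 2.766
endloop
endfacet
facet normal 0.442 -0.263 -0.858
outer loop
vertex 0.389 -0.937 1.091
vertex 1.257 -1.052 1.574
vertex 0.484 -1.649 1.358
endloop
endfacet
facet normal -0.985 -0.071 0.160
outer loop
vertex 0.389 -0.937 1.091
vertex 0.484 -1.649 1.358
vertex 0.643 -0.688 2.766
endloop
endfacet
facet normal 0.442 -0.262 -0.858
outer loop
vertex 0.484 -1.649 1.358
vertex 1.257 -1.052 1.574
vertex 1.032 -2.01 1.751
endloop
endfacet
facet normal -0.694 -0.556 0.458
outer loop
vertex 0.484 -1.649 1.358
vertex 1.032 -2.01 1.751
vertex 0.643 -0.688 2.766
endloop
endfacet
facet normal 0.441 -0.262 -0.858
outer loop
vertex 1.032 -2.01 1.751
vertex 1.257 -1.052 1.574
vertex 1.712 -1.811 2.04
endloop
endfacet
facet normal -0.141 -0.629 0.765
outer loop
vertex 1.032 -2.01 1.751
vertex 1.712 -1.811 2.04
vertex 0.643 -0.688 2.766
endloop
endfacet
facet normal 0.442 -0.262 -0.858
outer loop
vertex 1.712 -1.811 2.04
vertex 1.257 -1.052 1.574
vertex 2.126 -1.167 2.057
endloop
endfacet
facet normal 0.351 -0.249 0.903
outer loop
vertex 1.712 -1.811 2.04
vertex 2.126 -1.167 2.057
vertex 0.643 -0.688 2.766
endloop
endfacet
facet normal 0.442 -0.262 -0.858
outer loop
vertex 2.126 -1.167 2.057
vertex 1.257 -1.052 1.574
vertex 2.03 -0.456 1.79
endloop
endfacet
facet normal 0.495 0.363 0.789
outer loop
vertex 2.126 -1.167 2.057
vertex 2.03 -0.456 1.79
vertex 0.643 -0.688 2.766
endloop
endfacet

endsolid


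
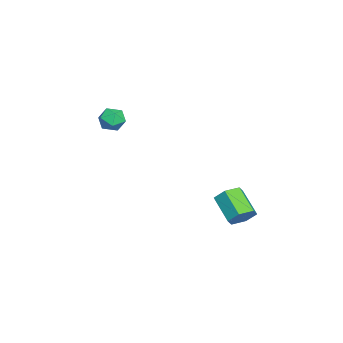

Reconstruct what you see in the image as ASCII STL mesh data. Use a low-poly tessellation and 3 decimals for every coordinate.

solid 
facet normal 0.651 0.490 -0.580
outer loop
vertex 4.831 3.026 -2.859
vertex 4.432 3.588 -2.832
vertex 4.926 3.491 -2.359
endloop
endfacet
facet normal 0.747 -0.552 0.371
outer loop
vertex 4.831 3.026 -2.859
vertex 4.926 3.491 -2.359
vertex 3.907 2.33 -2.036
endloop
endfacet
facet normal 0.746 -0.551 0.373
outer loop
vertex 3.907 2.33 -2.036
vertex 4.926 3.491 -2.359
vertex 4.001 2.795 -1.536
endloop
endfacet
facet normal -0.651 -0.491 0.579
outer loop
vertex 3.907 2.33 -2.036
vertex 4.001 2.795 -1.536
vertex 3.508 2.892 -2.008
endloop
endfacet
facet normal 0.651 0.490 -0.579
outer loop
vertex 4.926 3.491 -2.359
vertex 4.432 3.588 -2.832
vertex 4.527 4.054 -2.331
endloop
endfacet
facet normal 0.492 0.308 0.814
outer loop
vertex 4.926 3.491 -2.359
vertex 4.527 4.054 -2.331
vertex 4.001 2.795 -1.536
endloop
endfacet
facet normal 0.492 0.308 0.814
outer loop
vertex 4.001 2.795 -1.536
vertex 4.527 4.054 -2.331
vertex 3.602 3.358 -1.508
endloop
endfacet
facet normal -0.651 -0.490 0.579
outer loop
vertex 4.001 2.795 -1.536
vertex 3.602 3.358 -1.508
vertex 3.508 2.892 -2.008
endloop
endfacet
facet normal 0.650 0.491 -0.580
outer loop
vertex 4.527 4.054 -2.331
vertex 4.432 3.588 -2.832
vertex 4.033 4.15 -2.804
endloop
endfacet
facet normal -0.255 0.860 0.441
outer loop
vertex 4.527 4.054 -2.331
vertex 4.033 4.15 -2.804
vertex 3.602 3.358 -1.508
endloop
endfacet
facet normal -0.255 0.860 0.441
outer loop
vertex 3.602 3.358 -1.508
vertex 4.033 4.15 -2.804
vertex 3.109 3.454 -1.981
endloop
endfacet
facet normal -0.651 -0.490 0.579
outer loop
vertex 3.602 3.358 -1.508
vertex 3.109 3.454 -1.981
vertex 3.508 2.892 -2.008
endloop
endfacet
facet normal 0.651 0.491 -0.579
outer loop
vertex 4.033 4.15 -2.804
vertex 4.432 3.588 -2.832
vertex 3.939 3.685 -3.304
endloop
endfacet
facet normal -0.747 0.551 -0.372
outer loop
vertex 4.033 4.15 -2.804
vertex 3.939 3.685 -3.304
vertex 3.109 3.454 -1.981
endloop
endfacet
facet normal -0.746 0.552 -0.372
outer loop
vertex 3.109 3.454 -1.981
vertex 3.939 3.685 -3.304
vertex 3.014 2.989 -2.481
endloop
endfacet
facet normal -0.651 -0.490 0.580
outer loop
vertex 3.109 3.454 -1.981
vertex 3.014 2.989 -2.481
vertex 3.508 2.892 -2.008
endloop
endfacet
facet normal 0.651 0.490 -0.579
outer loop
vertex 3.939 3.685 -3.304
vertex 4.432 3.588 -2.832
vertex 4.338 3.122 -3.332
endloop
endfacet
facet normal -0.492 -0.308 -0.814
outer loop
vertex 3.939 3.685 -3.304
vertex 4.338 3.122 -3.332
vertex 3.014 2.989 -2.481
endloop
endfacet
facet normal -0.492 -0.308 -0.814
outer loop
vertex 3.014 2.989 -2.481
vertex 4.338 3.122 -3.332
vertex 3.413 2.426 -2.509
endloop
endfacet
facet normal -0.651 -0.490 0.579
outer loop
vertex 3.014 2.989 -2.481
vertex 3.413 2.426 -2.509
vertex 3.508 2.892 -2.008
endloop
endfacet
facet normal 0.651 0.490 -0.579
outer loop
vertex 4.338 3.122 -3.332
vertex 4.432 3.588 -2.832
vertex 4.831 3.026 -2.859
endloop
endfacet
facet normal 0.255 -0.861 -0.441
outer loop
vertex 4.338 3.122 -3.332
vertex 4.831 3.026 -2.859
vertex 3.413 2.426 -2.509
endloop
endfacet
facet normal 0.255 -0.860 -0.441
outer loop
vertex 3.413 2.426 -2.509
vertex 4.831 3.026 -2.859
vertex 3.907 2.33 -2.036
endloop
endfacet
facet normal -0.650 -0.491 0.580
outer loop
vertex 3.413 2.426 -2.509
vertex 3.907 2.33 -2.036
vertex 3.508 2.892 -2.008
endloop
endfacet
facet normal 0.102 0.779 0.619
outer loop
vertex 2.26 -1.613 1.388
vertex 1.764 -1.855 1.774
vertex 2.402 -2.034 1.894
endloop
endfacet
facet normal 0.724 0.616 0.309
outer loop
vertex 2.26 -1.613 1.388
vertex 2.402 -2.034 1.894
vertex 2.713 -2.102 1.301
endloop
endfacet
facet normal 0.637 0.661 -0.398
outer loop
vertex 2.26 -1.613 1.388
vertex 2.713 -2.102 1.301
vertex 2.268 -1.966 0.815
endloop
endfacet
facet normal -0.039 0.851 -0.525
outer loop
vertex 2.26 -1.613 1.388
vertex 2.268 -1.966 0.815
vertex 1.682 -1.813 1.107
endloop
endfacet
facet normal -0.370 0.923 0.104
outer loop
vertex 2.26 -1.613 1.388
vertex 1.682 -1.813 1.107
vertex 1.764 -1.855 1.774
endloop
endfacet
facet normal 0.881 -0.062 0.469
outer loop
vertex 2.713 -2.102 1.301
vertex 2.402 -2.034 1.894
vertex 2.498 -2.647 1.633
endloop
endfacet
facet normal -0.127 0.200 0.972
outer loop
vertex 2.402 -2.034 1.894
vertex 1.764 -1.855 1.774
vertex 1.912 -2.494 1.925
endloop
endfacet
facet normal -0.890 0.435 0.137
outer loop
vertex 1.764 -1.855 1.774
vertex 1.682 -1.813 1.107
vertex 1.467 -2.358 1.439
endloop
endfacet
facet normal -0.355 0.319 -0.879
outer loop
vertex 1.682 -1.813 1.107
vertex 2.268 -1.966 0.815
vertex 1.778 -2.426 0.846
endloop
endfacet
facet normal 0.739 0.012 -0.673
outer loop
vertex 2.268 -1.966 0.815
vertex 2.713 -2.102 1.301
vertex 2.416 -2.605 0.966
endloop
endfacet
facet normal 0.039 -0.851 0.525
outer loop
vertex 1.92 -2.847 1.352
vertex 2.498 -2.647 1.633
vertex 1.912 -2.494 1.925
endloop
endfacet
facet normal -0.637 -0.661 0.398
outer loop
vertex 1.92 -2.847 1.352
vertex 1.912 -2.494 1.925
vertex 1.467 -2.358 1.439
endloop
endfacet
facet normal -0.724 -0.616 -0.309
outer loop
vertex 1.92 -2.847 1.352
vertex 1.467 -2.358 1.439
vertex 1.778 -2.426 0.846
endloop
endfacet
facet normal -0.102 -0.779 -0.619
outer loop
vertex 1.92 -2.847 1.352
vertex 1.778 -2.426 0.846
vertex 2.416 -2.605 0.966
endloop
endfacet
facet normal 0.370 -0.923 -0.104
outer loop
vertex 1.92 -2.847 1.352
vertex 2.416 -2.605 0.966
vertex 2.498 -2.647 1.633
endloop
endfacet
facet normal 0.355 -0.319 0.879
outer loop
vertex 1.912 -2.494 1.925
vertex 2.498 -2.647 1.633
vertex 2.402 -2.034 1.894
endloop
endfacet
facet normal -0.739 -0.012 0.673
outer loop
vertex 1.467 -2.358 1.439
vertex 1.912 -2.494 1.925
vertex 1.764 -1.855 1.774
endloop
endfacet
facet normal -0.881 0.062 -0.469
outer loop
vertex 1.778 -2.426 0.846
vertex 1.467 -2.358 1.439
vertex 1.682 -1.813 1.107
endloop
endfacet
facet normal 0.127 -0.200 -0.972
outer loop
vertex 2.416 -2.605 0.966
vertex 1.778 -2.426 0.846
vertex 2.268 -1.966 0.815
endloop
endfacet
facet normal 0.890 -0.435 -0.137
outer loop
vertex 2.498 -2.647 1.633
vertex 2.416 -2.605 0.966
vertex 2.713 -2.102 1.301
endloop
endfacet

endsolid


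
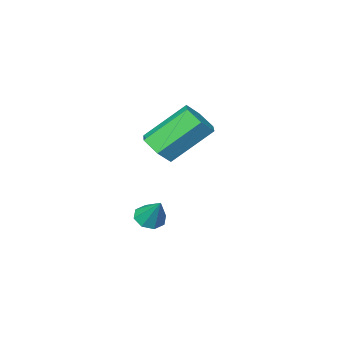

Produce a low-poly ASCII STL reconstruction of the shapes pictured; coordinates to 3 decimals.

solid 
facet normal 0.654 -0.345 -0.673
outer loop
vertex 2.146 -3.73 3.638
vertex 1.604 -3.72 3.106
vertex 2.04 -3.107 3.216
endloop
endfacet
facet normal 0.744 0.457 0.488
outer loop
vertex 2.146 -3.73 3.638
vertex 2.04 -3.107 3.216
vertex 0.859 -3.051 4.966
endloop
endfacet
facet normal 0.744 0.457 0.488
outer loop
vertex 0.859 -3.051 4.966
vertex 2.04 -3.107 3.216
vertex 0.753 -2.428 4.544
endloop
endfacet
facet normal -0.653 0.345 0.674
outer loop
vertex 0.859 -3.051 4.966
vertex 0.753 -2.428 4.544
vertex 0.316 -3.04 4.434
endloop
endfacet
facet normal 0.654 -0.344 -0.674
outer loop
vertex 2.04 -3.107 3.216
vertex 1.604 -3.72 3.106
vertex 1.497 -3.096 2.684
endloop
endfacet
facet normal 0.251 0.939 -0.237
outer loop
vertex 2.04 -3.107 3.216
vertex 1.497 -3.096 2.684
vertex 0.753 -2.428 4.544
endloop
endfacet
facet normal 0.251 0.939 -0.237
outer loop
vertex 0.753 -2.428 4.544
vertex 1.497 -3.096 2.684
vertex 0.21 -2.417 4.012
endloop
endfacet
facet normal -0.653 0.345 0.674
outer loop
vertex 0.753 -2.428 4.544
vertex 0.21 -2.417 4.012
vertex 0.316 -3.04 4.434
endloop
endfacet
facet normal 0.654 -0.344 -0.674
outer loop
vertex 1.497 -3.096 2.684
vertex 1.604 -3.72 3.106
vertex 1.061 -3.709 2.574
endloop
endfacet
facet normal -0.494 0.481 -0.724
outer loop
vertex 1.497 -3.096 2.684
vertex 1.061 -3.709 2.574
vertex 0.21 -2.417 4.012
endloop
endfacet
facet normal -0.494 0.481 -0.724
outer loop
vertex 0.21 -2.417 4.012
vertex 1.061 -3.709 2.574
vertex -0.226 -3.03 3.902
endloop
endfacet
facet normal -0.654 0.345 0.673
outer loop
vertex 0.21 -2.417 4.012
vertex -0.226 -3.03 3.902
vertex 0.316 -3.04 4.434
endloop
endfacet
facet normal 0.653 -0.345 -0.674
outer loop
vertex 1.061 -3.709 2.574
vertex 1.604 -3.72 3.106
vertex 1.167 -4.332 2.996
endloop
endfacet
facet normal -0.744 -0.457 -0.488
outer loop
vertex 1.061 -3.709 2.574
vertex 1.167 -4.332 2.996
vertex -0.226 -3.03 3.902
endloop
endfacet
facet normal -0.744 -0.457 -0.488
outer loop
vertex -0.226 -3.03 3.902
vertex 1.167 -4.332 2.996
vertex -0.12 -3.653 4.324
endloop
endfacet
facet normal -0.654 0.345 0.673
outer loop
vertex -0.226 -3.03 3.902
vertex -0.12 -3.653 4.324
vertex 0.316 -3.04 4.434
endloop
endfacet
facet normal 0.653 -0.345 -0.674
outer loop
vertex 1.167 -4.332 2.996
vertex 1.604 -3.72 3.106
vertex 1.71 -4.343 3.528
endloop
endfacet
facet normal -0.251 -0.939 0.237
outer loop
vertex 1.167 -4.332 2.996
vertex 1.71 -4.343 3.528
vertex -0.12 -3.653 4.324
endloop
endfacet
facet normal -0.251 -0.939 0.237
outer loop
vertex -0.12 -3.653 4.324
vertex 1.71 -4.343 3.528
vertex 0.423 -3.664 4.856
endloop
endfacet
facet normal -0.654 0.344 0.674
outer loop
vertex -0.12 -3.653 4.324
vertex 0.423 -3.664 4.856
vertex 0.316 -3.04 4.434
endloop
endfacet
facet normal 0.654 -0.345 -0.673
outer loop
vertex 1.71 -4.343 3.528
vertex 1.604 -3.72 3.106
vertex 2.146 -3.73 3.638
endloop
endfacet
facet normal 0.494 -0.481 0.724
outer loop
vertex 1.71 -4.343 3.528
vertex 2.146 -3.73 3.638
vertex 0.423 -3.664 4.856
endloop
endfacet
facet normal 0.494 -0.481 0.724
outer loop
vertex 0.423 -3.664 4.856
vertex 2.146 -3.73 3.638
vertex 0.859 -3.051 4.966
endloop
endfacet
facet normal -0.654 0.344 0.674
outer loop
vertex 0.423 -3.664 4.856
vertex 0.859 -3.051 4.966
vertex 0.316 -3.04 4.434
endloop
endfacet
facet normal -0.086 -0.600 -0.795
outer loop
vertex 2.175 -4.291 -0.259
vertex 1.606 -4.145 -0.308
vertex 2.111 -3.931 -0.524
endloop
endfacet
facet normal 0.941 0.293 0.171
outer loop
vertex 2.175 -4.291 -0.259
vertex 2.111 -3.931 -0.524
vertex 1.714 -3.375 0.708
endloop
endfacet
facet normal -0.085 -0.602 -0.794
outer loop
vertex 2.111 -3.931 -0.524
vertex 1.606 -4.145 -0.308
vertex 1.751 -3.697 -0.663
endloop
endfacet
facet normal 0.583 0.795 -0.171
outer loop
vertex 2.111 -3.931 -0.524
vertex 1.751 -3.697 -0.663
vertex 1.714 -3.375 0.708
endloop
endfacet
facet normal -0.084 -0.602 -0.794
outer loop
vertex 1.751 -3.697 -0.663
vertex 1.606 -4.145 -0.308
vertex 1.306 -3.726 -0.594
endloop
endfacet
facet normal -0.099 0.968 -0.230
outer loop
vertex 1.751 -3.697 -0.663
vertex 1.306 -3.726 -0.594
vertex 1.714 -3.375 0.708
endloop
endfacet
facet normal -0.083 -0.602 -0.794
outer loop
vertex 1.306 -3.726 -0.594
vertex 1.606 -4.145 -0.308
vertex 1.036 -4.0 -0.358
endloop
endfacet
facet normal -0.700 0.713 0.027
outer loop
vertex 1.306 -3.726 -0.594
vertex 1.036 -4.0 -0.358
vertex 1.714 -3.375 0.708
endloop
endfacet
facet normal -0.084 -0.603 -0.793
outer loop
vertex 1.036 -4.0 -0.358
vertex 1.606 -4.145 -0.308
vertex 1.1 -4.359 -0.092
endloop
endfacet
facet normal -0.874 0.179 0.451
outer loop
vertex 1.036 -4.0 -0.358
vertex 1.1 -4.359 -0.092
vertex 1.714 -3.375 0.708
endloop
endfacet
facet normal -0.085 -0.602 -0.794
outer loop
vertex 1.1 -4.359 -0.092
vertex 1.606 -4.145 -0.308
vertex 1.46 -4.593 0.047
endloop
endfacet
facet normal -0.516 -0.323 0.793
outer loop
vertex 1.1 -4.359 -0.092
vertex 1.46 -4.593 0.047
vertex 1.714 -3.375 0.708
endloop
endfacet
facet normal -0.085 -0.602 -0.794
outer loop
vertex 1.46 -4.593 0.047
vertex 1.606 -4.145 -0.308
vertex 1.906 -4.565 -0.022
endloop
endfacet
facet normal 0.163 -0.497 0.852
outer loop
vertex 1.46 -4.593 0.047
vertex 1.906 -4.565 -0.022
vertex 1.714 -3.375 0.708
endloop
endfacet
facet normal -0.086 -0.602 -0.794
outer loop
vertex 1.906 -4.565 -0.022
vertex 1.606 -4.145 -0.308
vertex 2.175 -4.291 -0.259
endloop
endfacet
facet normal 0.768 -0.240 0.594
outer loop
vertex 1.906 -4.565 -0.022
vertex 2.175 -4.291 -0.259
vertex 1.714 -3.375 0.708
endloop
endfacet

endsolid


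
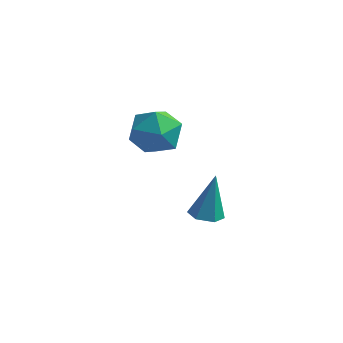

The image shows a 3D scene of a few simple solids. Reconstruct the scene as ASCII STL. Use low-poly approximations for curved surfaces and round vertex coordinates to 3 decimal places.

solid 
facet normal -0.379 0.458 0.804
outer loop
vertex -3.327 -0.46 3.159
vertex -4.261 -1.228 3.156
vertex -3.261 -1.496 3.78
endloop
endfacet
facet normal 0.333 0.500 0.799
outer loop
vertex -3.327 -0.46 3.159
vertex -3.261 -1.496 3.78
vertex -2.308 -1.112 3.142
endloop
endfacet
facet normal 0.531 0.825 0.195
outer loop
vertex -3.327 -0.46 3.159
vertex -2.308 -1.112 3.142
vertex -2.72 -0.606 2.123
endloop
endfacet
facet normal -0.060 0.983 -0.174
outer loop
vertex -3.327 -0.46 3.159
vertex -2.72 -0.606 2.123
vertex -3.927 -0.678 2.132
endloop
endfacet
facet normal -0.622 0.756 0.203
outer loop
vertex -3.327 -0.46 3.159
vertex -3.927 -0.678 2.132
vertex -4.261 -1.228 3.156
endloop
endfacet
facet normal 0.594 -0.164 0.788
outer loop
vertex -2.308 -1.112 3.142
vertex -3.261 -1.496 3.78
vertex -2.613 -2.282 3.128
endloop
endfacet
facet normal -0.559 -0.232 0.796
outer loop
vertex -3.261 -1.496 3.78
vertex -4.261 -1.228 3.156
vertex -3.82 -2.354 3.137
endloop
endfacet
facet normal -0.952 0.250 -0.176
outer loop
vertex -4.261 -1.228 3.156
vertex -3.927 -0.678 2.132
vertex -4.232 -1.848 2.118
endloop
endfacet
facet normal -0.043 0.617 -0.786
outer loop
vertex -3.927 -0.678 2.132
vertex -2.72 -0.606 2.123
vertex -3.279 -1.464 1.48
endloop
endfacet
facet normal 0.913 0.361 -0.190
outer loop
vertex -2.72 -0.606 2.123
vertex -2.308 -1.112 3.142
vertex -2.279 -1.732 2.104
endloop
endfacet
facet normal 0.060 -0.983 0.174
outer loop
vertex -3.213 -2.5 2.101
vertex -2.613 -2.282 3.128
vertex -3.82 -2.354 3.137
endloop
endfacet
facet normal -0.531 -0.825 -0.195
outer loop
vertex -3.213 -2.5 2.101
vertex -3.82 -2.354 3.137
vertex -4.232 -1.848 2.118
endloop
endfacet
facet normal -0.333 -0.500 -0.799
outer loop
vertex -3.213 -2.5 2.101
vertex -4.232 -1.848 2.118
vertex -3.279 -1.464 1.48
endloop
endfacet
facet normal 0.379 -0.458 -0.804
outer loop
vertex -3.213 -2.5 2.101
vertex -3.279 -1.464 1.48
vertex -2.279 -1.732 2.104
endloop
endfacet
facet normal 0.622 -0.756 -0.203
outer loop
vertex -3.213 -2.5 2.101
vertex -2.279 -1.732 2.104
vertex -2.613 -2.282 3.128
endloop
endfacet
facet normal 0.043 -0.617 0.786
outer loop
vertex -3.82 -2.354 3.137
vertex -2.613 -2.282 3.128
vertex -3.261 -1.496 3.78
endloop
endfacet
facet normal -0.913 -0.361 0.190
outer loop
vertex -4.232 -1.848 2.118
vertex -3.82 -2.354 3.137
vertex -4.261 -1.228 3.156
endloop
endfacet
facet normal -0.594 0.164 -0.788
outer loop
vertex -3.279 -1.464 1.48
vertex -4.232 -1.848 2.118
vertex -3.927 -0.678 2.132
endloop
endfacet
facet normal 0.559 0.232 -0.796
outer loop
vertex -2.279 -1.732 2.104
vertex -3.279 -1.464 1.48
vertex -2.72 -0.606 2.123
endloop
endfacet
facet normal 0.952 -0.250 0.176
outer loop
vertex -2.613 -2.282 3.128
vertex -2.279 -1.732 2.104
vertex -2.308 -1.112 3.142
endloop
endfacet
facet normal -0.072 -0.267 -0.961
outer loop
vertex -0.944 -0.027 -2.693
vertex -1.647 -0.286 -2.568
vertex -1.54 0.437 -2.777
endloop
endfacet
facet normal 0.610 0.791 0.040
outer loop
vertex -0.944 -0.027 -2.693
vertex -1.54 0.437 -2.777
vertex -1.493 0.286 -0.512
endloop
endfacet
facet normal -0.072 -0.267 -0.961
outer loop
vertex -1.54 0.437 -2.777
vertex -1.647 -0.286 -2.568
vertex -2.243 0.177 -2.652
endloop
endfacet
facet normal -0.335 0.940 0.070
outer loop
vertex -1.54 0.437 -2.777
vertex -2.243 0.177 -2.652
vertex -1.493 0.286 -0.512
endloop
endfacet
facet normal -0.072 -0.267 -0.961
outer loop
vertex -2.243 0.177 -2.652
vertex -1.647 -0.286 -2.568
vertex -2.35 -0.545 -2.443
endloop
endfacet
facet normal -0.923 0.227 0.312
outer loop
vertex -2.243 0.177 -2.652
vertex -2.35 -0.545 -2.443
vertex -1.493 0.286 -0.512
endloop
endfacet
facet normal -0.072 -0.267 -0.961
outer loop
vertex -2.35 -0.545 -2.443
vertex -1.647 -0.286 -2.568
vertex -1.754 -1.009 -2.359
endloop
endfacet
facet normal -0.568 -0.634 0.525
outer loop
vertex -2.35 -0.545 -2.443
vertex -1.754 -1.009 -2.359
vertex -1.493 0.286 -0.512
endloop
endfacet
facet normal -0.072 -0.267 -0.961
outer loop
vertex -1.754 -1.009 -2.359
vertex -1.647 -0.286 -2.568
vertex -1.051 -0.75 -2.484
endloop
endfacet
facet normal 0.376 -0.783 0.496
outer loop
vertex -1.754 -1.009 -2.359
vertex -1.051 -0.75 -2.484
vertex -1.493 0.286 -0.512
endloop
endfacet
facet normal -0.072 -0.267 -0.961
outer loop
vertex -1.051 -0.75 -2.484
vertex -1.647 -0.286 -2.568
vertex -0.944 -0.027 -2.693
endloop
endfacet
facet normal 0.965 -0.070 0.253
outer loop
vertex -1.051 -0.75 -2.484
vertex -0.944 -0.027 -2.693
vertex -1.493 0.286 -0.512
endloop
endfacet

endsolid


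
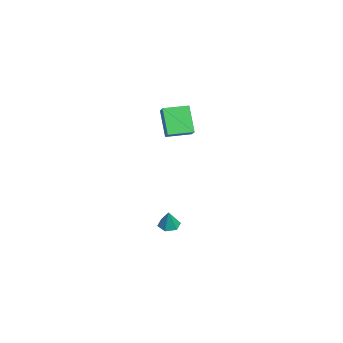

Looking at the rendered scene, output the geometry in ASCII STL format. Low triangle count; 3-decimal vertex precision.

solid 
facet normal -0.354 0.005 -0.935
outer loop
vertex 1.981 -3.01 -4.346
vertex 1.464 -2.838 -4.149
vertex 1.863 -2.444 -4.298
endloop
endfacet
facet normal 0.978 0.198 0.072
outer loop
vertex 1.981 -3.01 -4.346
vertex 1.863 -2.444 -4.298
vertex 1.856 -2.842 -3.111
endloop
endfacet
facet normal -0.353 0.004 -0.936
outer loop
vertex 1.863 -2.444 -4.298
vertex 1.464 -2.838 -4.149
vertex 1.345 -2.272 -4.102
endloop
endfacet
facet normal 0.399 0.868 0.294
outer loop
vertex 1.863 -2.444 -4.298
vertex 1.345 -2.272 -4.102
vertex 1.856 -2.842 -3.111
endloop
endfacet
facet normal -0.355 0.003 -0.935
outer loop
vertex 1.345 -2.272 -4.102
vertex 1.464 -2.838 -4.149
vertex 0.946 -2.665 -3.952
endloop
endfacet
facet normal -0.430 0.669 0.606
outer loop
vertex 1.345 -2.272 -4.102
vertex 0.946 -2.665 -3.952
vertex 1.856 -2.842 -3.111
endloop
endfacet
facet normal -0.354 0.006 -0.935
outer loop
vertex 0.946 -2.665 -3.952
vertex 1.464 -2.838 -4.149
vertex 1.064 -3.231 -4.0
endloop
endfacet
facet normal -0.686 -0.202 0.699
outer loop
vertex 0.946 -2.665 -3.952
vertex 1.064 -3.231 -4.0
vertex 1.856 -2.842 -3.111
endloop
endfacet
facet normal -0.353 0.004 -0.936
outer loop
vertex 1.064 -3.231 -4.0
vertex 1.464 -2.838 -4.149
vertex 1.582 -3.403 -4.196
endloop
endfacet
facet normal -0.109 -0.872 0.478
outer loop
vertex 1.064 -3.231 -4.0
vertex 1.582 -3.403 -4.196
vertex 1.856 -2.842 -3.111
endloop
endfacet
facet normal -0.355 0.004 -0.935
outer loop
vertex 1.582 -3.403 -4.196
vertex 1.464 -2.838 -4.149
vertex 1.981 -3.01 -4.346
endloop
endfacet
facet normal 0.723 -0.671 0.164
outer loop
vertex 1.582 -3.403 -4.196
vertex 1.981 -3.01 -4.346
vertex 1.856 -2.842 -3.111
endloop
endfacet
facet normal -0.518 -0.170 0.838
outer loop
vertex 1.28 -3.143 3.703
vertex 0.964 -1.884 3.763
vertex 0.582 -3.296 3.241
endloop
endfacet
facet normal 0.243 -0.969 -0.046
outer loop
vertex 1.436 -3.016 1.857
vertex 1.28 -3.143 3.703
vertex 0.582 -3.296 3.241
endloop
endfacet
facet normal -0.518 -0.170 0.838
outer loop
vertex 0.582 -3.296 3.241
vertex 0.964 -1.884 3.763
vertex 0.267 -2.037 3.301
endloop
endfacet
facet normal -0.821 -0.179 -0.543
outer loop
vertex 0.267 -2.037 3.301
vertex 1.436 -3.016 1.857
vertex 0.582 -3.296 3.241
endloop
endfacet
facet normal 0.820 0.180 0.543
outer loop
vertex 1.28 -3.143 3.703
vertex 1.818 -1.604 2.379
vertex 0.964 -1.884 3.763
endloop
endfacet
facet normal 0.243 -0.969 -0.046
outer loop
vertex 2.133 -2.863 2.319
vertex 1.28 -3.143 3.703
vertex 1.436 -3.016 1.857
endloop
endfacet
facet normal 0.821 0.180 0.542
outer loop
vertex 2.133 -2.863 2.319
vertex 1.818 -1.604 2.379
vertex 1.28 -3.143 3.703
endloop
endfacet
facet normal -0.243 0.969 0.046
outer loop
vertex 0.964 -1.884 3.763
vertex 1.818 -1.604 2.379
vertex 0.267 -2.037 3.301
endloop
endfacet
facet normal -0.821 -0.180 -0.542
outer loop
vertex 1.12 -1.757 1.917
vertex 1.436 -3.016 1.857
vertex 0.267 -2.037 3.301
endloop
endfacet
facet normal -0.243 0.969 0.046
outer loop
vertex 0.267 -2.037 3.301
vertex 1.818 -1.604 2.379
vertex 1.12 -1.757 1.917
endloop
endfacet
facet normal 0.518 0.170 -0.838
outer loop
vertex 1.12 -1.757 1.917
vertex 2.133 -2.863 2.319
vertex 1.436 -3.016 1.857
endloop
endfacet
facet normal 0.518 0.170 -0.839
outer loop
vertex 1.818 -1.604 2.379
vertex 2.133 -2.863 2.319
vertex 1.12 -1.757 1.917
endloop
endfacet

endsolid


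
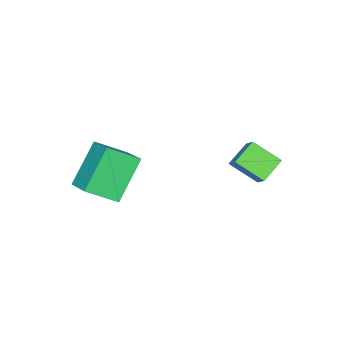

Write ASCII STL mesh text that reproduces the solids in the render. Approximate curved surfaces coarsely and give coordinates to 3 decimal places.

solid 
facet normal -0.869 0.132 0.477
outer loop
vertex -2.146 -0.806 -0.085
vertex -1.713 -0.296 0.562
vertex -2.359 0.235 -0.762
endloop
endfacet
facet normal -0.465 -0.548 -0.696
outer loop
vertex -1.447 0.096 -1.262
vertex -2.146 -0.806 -0.085
vertex -2.359 0.235 -0.762
endloop
endfacet
facet normal -0.869 0.131 0.477
outer loop
vertex -2.359 0.235 -0.762
vertex -1.713 -0.296 0.562
vertex -1.927 0.745 -0.115
endloop
endfacet
facet normal -0.169 0.826 -0.538
outer loop
vertex -1.927 0.745 -0.115
vertex -1.447 0.096 -1.262
vertex -2.359 0.235 -0.762
endloop
endfacet
facet normal 0.169 -0.826 0.538
outer loop
vertex -2.146 -0.806 -0.085
vertex -0.801 -0.435 0.062
vertex -1.713 -0.296 0.562
endloop
endfacet
facet normal -0.464 -0.548 -0.696
outer loop
vertex -1.233 -0.945 -0.585
vertex -2.146 -0.806 -0.085
vertex -1.447 0.096 -1.262
endloop
endfacet
facet normal 0.169 -0.826 0.538
outer loop
vertex -1.233 -0.945 -0.585
vertex -0.801 -0.435 0.062
vertex -2.146 -0.806 -0.085
endloop
endfacet
facet normal 0.465 0.548 0.696
outer loop
vertex -1.713 -0.296 0.562
vertex -0.801 -0.435 0.062
vertex -1.927 0.745 -0.115
endloop
endfacet
facet normal -0.169 0.826 -0.538
outer loop
vertex -1.014 0.606 -0.615
vertex -1.447 0.096 -1.262
vertex -1.927 0.745 -0.115
endloop
endfacet
facet normal 0.465 0.548 0.696
outer loop
vertex -1.927 0.745 -0.115
vertex -0.801 -0.435 0.062
vertex -1.014 0.606 -0.615
endloop
endfacet
facet normal 0.869 -0.132 -0.477
outer loop
vertex -1.014 0.606 -0.615
vertex -1.233 -0.945 -0.585
vertex -1.447 0.096 -1.262
endloop
endfacet
facet normal 0.869 -0.132 -0.476
outer loop
vertex -0.801 -0.435 0.062
vertex -1.233 -0.945 -0.585
vertex -1.014 0.606 -0.615
endloop
endfacet
facet normal -0.472 -0.774 -0.422
outer loop
vertex 1.439 -4.687 0.785
vertex 0.685 -3.826 0.051
vertex 2.734 -4.726 -0.591
endloop
endfacet
facet normal 0.555 -0.633 0.540
outer loop
vertex 3.315 -3.774 -0.071
vertex 1.439 -4.687 0.785
vertex 2.734 -4.726 -0.591
endloop
endfacet
facet normal -0.472 -0.774 -0.422
outer loop
vertex 2.734 -4.726 -0.591
vertex 0.685 -3.826 0.051
vertex 1.98 -3.865 -1.325
endloop
endfacet
facet normal 0.685 -0.021 -0.728
outer loop
vertex 1.98 -3.865 -1.325
vertex 3.315 -3.774 -0.071
vertex 2.734 -4.726 -0.591
endloop
endfacet
facet normal -0.685 0.021 0.728
outer loop
vertex 1.439 -4.687 0.785
vertex 1.266 -2.874 0.571
vertex 0.685 -3.826 0.051
endloop
endfacet
facet normal 0.555 -0.633 0.540
outer loop
vertex 2.02 -3.735 1.305
vertex 1.439 -4.687 0.785
vertex 3.315 -3.774 -0.071
endloop
endfacet
facet normal -0.685 0.021 0.728
outer loop
vertex 2.02 -3.735 1.305
vertex 1.266 -2.874 0.571
vertex 1.439 -4.687 0.785
endloop
endfacet
facet normal -0.555 0.633 -0.540
outer loop
vertex 0.685 -3.826 0.051
vertex 1.266 -2.874 0.571
vertex 1.98 -3.865 -1.325
endloop
endfacet
facet normal 0.685 -0.021 -0.728
outer loop
vertex 2.561 -2.913 -0.805
vertex 3.315 -3.774 -0.071
vertex 1.98 -3.865 -1.325
endloop
endfacet
facet normal -0.555 0.633 -0.540
outer loop
vertex 1.98 -3.865 -1.325
vertex 1.266 -2.874 0.571
vertex 2.561 -2.913 -0.805
endloop
endfacet
facet normal 0.472 0.774 0.422
outer loop
vertex 2.561 -2.913 -0.805
vertex 2.02 -3.735 1.305
vertex 3.315 -3.774 -0.071
endloop
endfacet
facet normal 0.472 0.774 0.422
outer loop
vertex 1.266 -2.874 0.571
vertex 2.02 -3.735 1.305
vertex 2.561 -2.913 -0.805
endloop
endfacet

endsolid


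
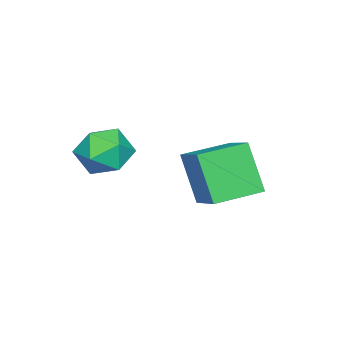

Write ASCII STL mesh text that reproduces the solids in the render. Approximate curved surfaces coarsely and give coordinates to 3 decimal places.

solid 
facet normal 0.061 0.255 0.965
outer loop
vertex -0.354 0.448 3.696
vertex -1.231 -0.04 3.88
vertex -0.345 -0.539 3.956
endloop
endfacet
facet normal 0.710 0.185 0.679
outer loop
vertex -0.354 0.448 3.696
vertex -0.345 -0.539 3.956
vertex 0.272 -0.2 3.218
endloop
endfacet
facet normal 0.759 0.638 0.129
outer loop
vertex -0.354 0.448 3.696
vertex 0.272 -0.2 3.218
vertex -0.233 0.508 2.685
endloop
endfacet
facet normal 0.138 0.988 0.075
outer loop
vertex -0.354 0.448 3.696
vertex -0.233 0.508 2.685
vertex -1.162 0.607 3.094
endloop
endfacet
facet normal -0.293 0.751 0.592
outer loop
vertex -0.354 0.448 3.696
vertex -1.162 0.607 3.094
vertex -1.231 -0.04 3.88
endloop
endfacet
facet normal 0.769 -0.478 0.423
outer loop
vertex 0.272 -0.2 3.218
vertex -0.345 -0.539 3.956
vertex -0.218 -1.087 3.106
endloop
endfacet
facet normal -0.282 -0.366 0.887
outer loop
vertex -0.345 -0.539 3.956
vertex -1.231 -0.04 3.88
vertex -1.147 -0.988 3.515
endloop
endfacet
facet normal -0.854 0.436 0.284
outer loop
vertex -1.231 -0.04 3.88
vertex -1.162 0.607 3.094
vertex -1.652 -0.28 2.982
endloop
endfacet
facet normal -0.156 0.820 -0.552
outer loop
vertex -1.162 0.607 3.094
vertex -0.233 0.508 2.685
vertex -1.035 0.059 2.244
endloop
endfacet
facet normal 0.848 0.254 -0.465
outer loop
vertex -0.233 0.508 2.685
vertex 0.272 -0.2 3.218
vertex -0.149 -0.44 2.32
endloop
endfacet
facet normal -0.138 -0.988 -0.075
outer loop
vertex -1.026 -0.928 2.504
vertex -0.218 -1.087 3.106
vertex -1.147 -0.988 3.515
endloop
endfacet
facet normal -0.759 -0.638 -0.129
outer loop
vertex -1.026 -0.928 2.504
vertex -1.147 -0.988 3.515
vertex -1.652 -0.28 2.982
endloop
endfacet
facet normal -0.710 -0.185 -0.679
outer loop
vertex -1.026 -0.928 2.504
vertex -1.652 -0.28 2.982
vertex -1.035 0.059 2.244
endloop
endfacet
facet normal -0.061 -0.255 -0.965
outer loop
vertex -1.026 -0.928 2.504
vertex -1.035 0.059 2.244
vertex -0.149 -0.44 2.32
endloop
endfacet
facet normal 0.293 -0.751 -0.592
outer loop
vertex -1.026 -0.928 2.504
vertex -0.149 -0.44 2.32
vertex -0.218 -1.087 3.106
endloop
endfacet
facet normal 0.156 -0.820 0.552
outer loop
vertex -1.147 -0.988 3.515
vertex -0.218 -1.087 3.106
vertex -0.345 -0.539 3.956
endloop
endfacet
facet normal -0.848 -0.254 0.465
outer loop
vertex -1.652 -0.28 2.982
vertex -1.147 -0.988 3.515
vertex -1.231 -0.04 3.88
endloop
endfacet
facet normal -0.769 0.478 -0.423
outer loop
vertex -1.035 0.059 2.244
vertex -1.652 -0.28 2.982
vertex -1.162 0.607 3.094
endloop
endfacet
facet normal 0.282 0.366 -0.887
outer loop
vertex -0.149 -0.44 2.32
vertex -1.035 0.059 2.244
vertex -0.233 0.508 2.685
endloop
endfacet
facet normal 0.854 -0.436 -0.284
outer loop
vertex -0.218 -1.087 3.106
vertex -0.149 -0.44 2.32
vertex 0.272 -0.2 3.218
endloop
endfacet
facet normal -0.754 0.649 0.101
outer loop
vertex -4.483 2.259 2.264
vertex -3.488 3.305 2.976
vertex -4.044 3.043 0.499
endloop
endfacet
facet normal -0.618 -0.650 -0.442
outer loop
vertex -2.732 1.915 0.324
vertex -4.483 2.259 2.264
vertex -4.044 3.043 0.499
endloop
endfacet
facet normal -0.755 0.648 0.101
outer loop
vertex -4.044 3.043 0.499
vertex -3.488 3.305 2.976
vertex -3.05 4.09 1.212
endloop
endfacet
facet normal 0.222 0.396 -0.891
outer loop
vertex -3.05 4.09 1.212
vertex -2.732 1.915 0.324
vertex -4.044 3.043 0.499
endloop
endfacet
facet normal -0.222 -0.396 0.891
outer loop
vertex -4.483 2.259 2.264
vertex -2.176 2.177 2.801
vertex -3.488 3.305 2.976
endloop
endfacet
facet normal -0.618 -0.650 -0.443
outer loop
vertex -3.17 1.13 2.088
vertex -4.483 2.259 2.264
vertex -2.732 1.915 0.324
endloop
endfacet
facet normal -0.221 -0.396 0.891
outer loop
vertex -3.17 1.13 2.088
vertex -2.176 2.177 2.801
vertex -4.483 2.259 2.264
endloop
endfacet
facet normal 0.618 0.650 0.443
outer loop
vertex -3.488 3.305 2.976
vertex -2.176 2.177 2.801
vertex -3.05 4.09 1.212
endloop
endfacet
facet normal 0.221 0.396 -0.891
outer loop
vertex -1.737 2.961 1.036
vertex -2.732 1.915 0.324
vertex -3.05 4.09 1.212
endloop
endfacet
facet normal 0.618 0.650 0.442
outer loop
vertex -3.05 4.09 1.212
vertex -2.176 2.177 2.801
vertex -1.737 2.961 1.036
endloop
endfacet
facet normal 0.754 -0.649 -0.101
outer loop
vertex -1.737 2.961 1.036
vertex -3.17 1.13 2.088
vertex -2.732 1.915 0.324
endloop
endfacet
facet normal 0.755 -0.648 -0.100
outer loop
vertex -2.176 2.177 2.801
vertex -3.17 1.13 2.088
vertex -1.737 2.961 1.036
endloop
endfacet

endsolid
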